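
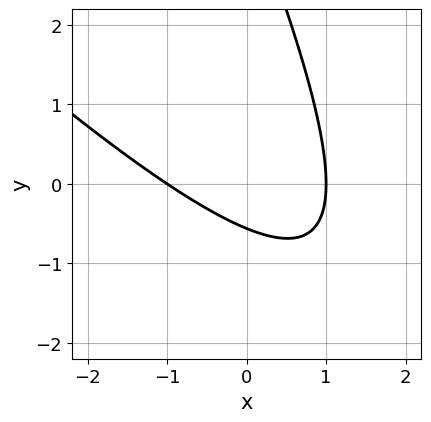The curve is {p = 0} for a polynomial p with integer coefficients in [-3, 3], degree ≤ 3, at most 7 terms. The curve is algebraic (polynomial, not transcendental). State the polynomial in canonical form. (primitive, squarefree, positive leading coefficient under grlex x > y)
1. The degree is 2 — a generic line meets the curve in up to 2 points.
2. Observable constraints: among the integer gridlines, it crosses the x-axis at x ∈ {-1, 1}.
3. Fitting integer coefficients to these (and the overall shape) gives p.

2*x^2 + 3*x*y + y^2 - 3*y - 2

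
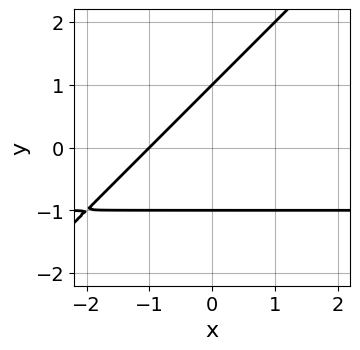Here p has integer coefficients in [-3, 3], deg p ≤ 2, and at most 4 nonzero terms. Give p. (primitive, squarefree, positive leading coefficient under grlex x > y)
x*y - y^2 + x + 1

1. Degree: the shape is more complex than any degree-1 curve, so deg p = 2.
2. From the visible intercepts: it meets the x-axis at x = -1 (among the integer gridlines); among the integer gridlines, it crosses the y-axis at y ∈ {-1, 1}.
3. Putting this together gives p.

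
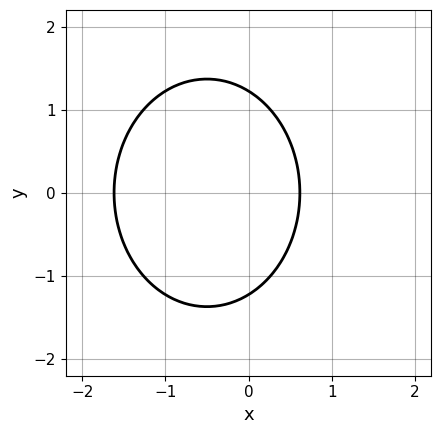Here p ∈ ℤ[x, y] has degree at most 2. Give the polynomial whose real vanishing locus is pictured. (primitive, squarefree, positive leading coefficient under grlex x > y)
3*x^2 + 2*y^2 + 3*x - 3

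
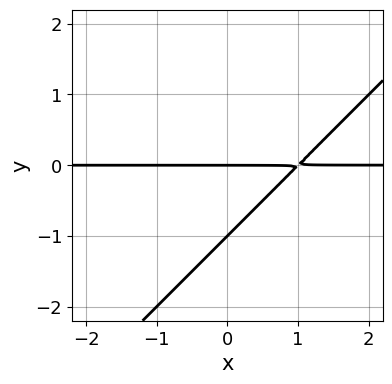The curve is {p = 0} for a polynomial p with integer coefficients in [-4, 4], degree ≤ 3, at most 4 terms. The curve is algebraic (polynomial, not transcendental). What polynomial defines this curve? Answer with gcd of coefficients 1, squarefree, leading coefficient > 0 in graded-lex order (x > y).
(a) Degree: the shape is more complex than any degree-1 curve, so deg p = 2.
(b) Reading off the gridlines: the visible x-axis segment lies entirely on the curve; the y-axis gridline crossings are at y ∈ {-1, 0}.
(c) Putting this together gives p.

x*y - y^2 - y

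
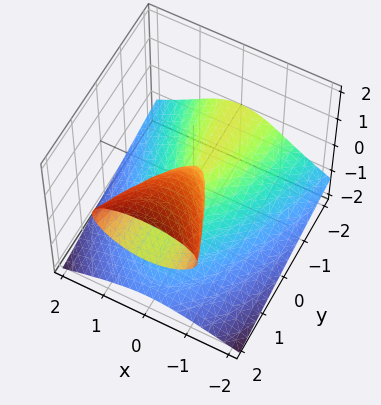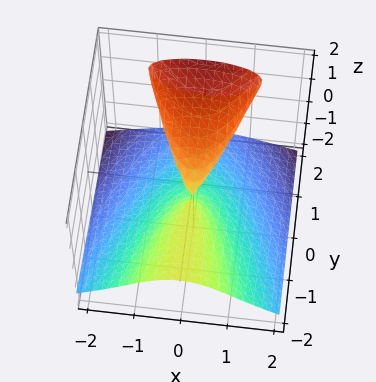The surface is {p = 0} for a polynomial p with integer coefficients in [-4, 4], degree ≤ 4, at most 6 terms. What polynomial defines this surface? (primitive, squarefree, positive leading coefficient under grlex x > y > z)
3*z^3 + 3*x^2 - 3*y*z - z

(a) I count 2 distinct pieces.
(b) Degree: the shape is more complex than any degree-2 surface, so deg p = 3.
(c) Against the integer gridlines: the visible y-axis segment lies entirely on the surface; it crosses the x-axis at the gridline x = 0; it crosses the z-axis at the gridline z = 0.
(d) Fitting integer coefficients to these (and the overall shape) gives p.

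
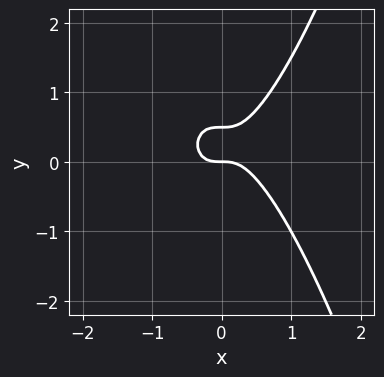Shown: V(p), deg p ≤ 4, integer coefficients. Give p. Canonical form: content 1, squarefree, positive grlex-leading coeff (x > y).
1. deg p = 3. A generic line meets the curve in up to 3 points.
2. Reading off the gridlines: one x-axis crossing is at x = 0; one y-axis crossing is at y = 0.
3. Putting this together gives p.

3*x^3 - 2*y^2 + y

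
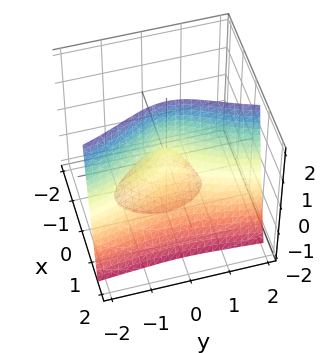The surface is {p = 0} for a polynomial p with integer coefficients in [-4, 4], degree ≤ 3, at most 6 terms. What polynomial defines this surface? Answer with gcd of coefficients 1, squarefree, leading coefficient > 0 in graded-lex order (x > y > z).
First, the picture has 2 separate pieces. They look like related sheets of one shape, so recover p as a whole.
Next, deg p = 3. A generic line meets the surface in up to 3 points.
Then, from the visible intercepts: every point of the z-axis in the box is on the surface; it meets the y-axis at y = 0 (among the integer gridlines); it meets the x-axis at x = 0 (among the integer gridlines).
Finally, these observations pin down the coefficients.

3*x^3 + x*y^2 + 3*x*z - 2*y^2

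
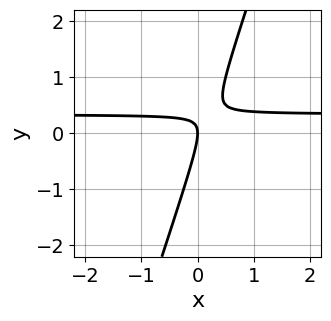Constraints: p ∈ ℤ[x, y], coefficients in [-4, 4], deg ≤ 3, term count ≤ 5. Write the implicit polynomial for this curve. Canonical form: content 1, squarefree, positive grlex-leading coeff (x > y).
The degree is 2 — no degree-1 curve has this shape.
Observable constraints: one x-axis crossing is at x = 0; it crosses the y-axis at the gridline y = 0.
Together with the visible shape, these determine p as stated.

3*x*y - y^2 - x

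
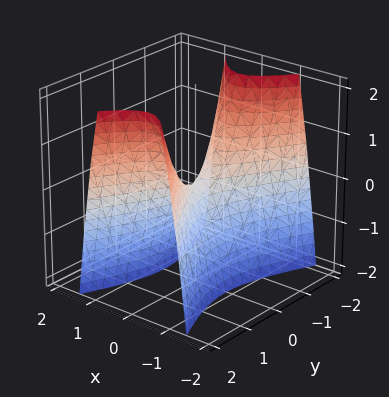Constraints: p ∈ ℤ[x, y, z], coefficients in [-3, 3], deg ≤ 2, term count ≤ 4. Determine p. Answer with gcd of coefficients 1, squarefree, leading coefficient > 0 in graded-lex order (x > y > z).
3*x^2 - y^2 + z

Degree: a saddle surface; a quadric, so deg p = 2.
Symmetries: the y ↦ −y reflection is a symmetry, so y appears only in even powers; mirror symmetry x ↦ −x ⇒ only even powers of x.
From the axis intercepts and sections: one x-axis crossing is at x = 0; one z-axis crossing is at z = 0; it meets the y-axis at y = 0 (among the integer gridlines).
Matching integer coefficients to the picture gives p.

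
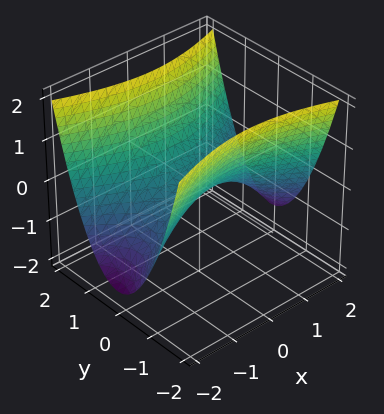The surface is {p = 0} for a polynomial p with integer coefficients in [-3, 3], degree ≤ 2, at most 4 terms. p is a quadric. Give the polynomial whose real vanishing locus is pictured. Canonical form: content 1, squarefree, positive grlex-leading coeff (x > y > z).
x^2 - 3*y^2 + 3*z

(a) deg p = 2. A hyperbolic paraboloid; a quadric.
(b) Symmetries: mirror symmetry x ↦ −x ⇒ only even powers of x; it's symmetric under y → −y, forcing even powers of y.
(c) From the axis intercepts and sections: it crosses the y-axis at the gridline y = 0; it crosses the z-axis at the gridline z = 0.
(d) Together with the visible shape, these determine p as stated.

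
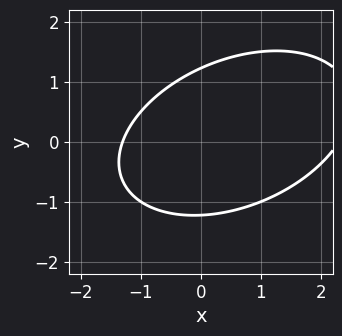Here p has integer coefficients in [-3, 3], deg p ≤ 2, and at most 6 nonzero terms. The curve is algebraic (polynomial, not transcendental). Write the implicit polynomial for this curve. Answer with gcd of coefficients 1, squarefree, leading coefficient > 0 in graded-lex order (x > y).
x^2 - x*y + 2*y^2 - x - 3

deg p = 2. The shape is more complex than any degree-1 curve.
The integer polynomial consistent with all of this is the stated p.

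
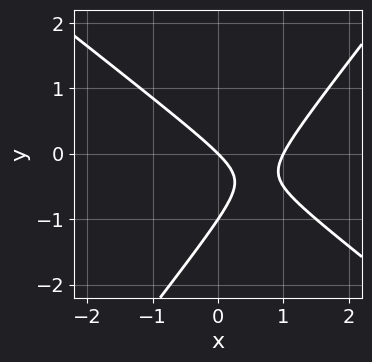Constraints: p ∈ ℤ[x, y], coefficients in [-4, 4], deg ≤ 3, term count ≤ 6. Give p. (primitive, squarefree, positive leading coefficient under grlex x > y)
(a) Degree: no degree-1 curve has this shape, so deg p = 2.
(b) Checking where it meets the axes: the x-axis gridline crossings are at x ∈ {0, 1}; the y-axis gridline crossings are at y ∈ {-1, 0}.
(c) Together with the visible shape, these determine p as stated.

2*x^2 + x*y - 2*y^2 - 2*x - 2*y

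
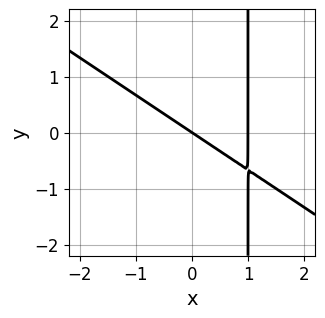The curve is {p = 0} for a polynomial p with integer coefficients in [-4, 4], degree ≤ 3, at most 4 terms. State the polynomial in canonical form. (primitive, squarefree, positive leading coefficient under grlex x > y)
1. Degree: no degree-1 curve has this shape, so deg p = 2.
2. Against the integer gridlines: it crosses the y-axis at the gridline y = 0; among the integer gridlines, it crosses the x-axis at x ∈ {0, 1}.
3. Solving for integer coefficients yields p as stated.

2*x^2 + 3*x*y - 2*x - 3*y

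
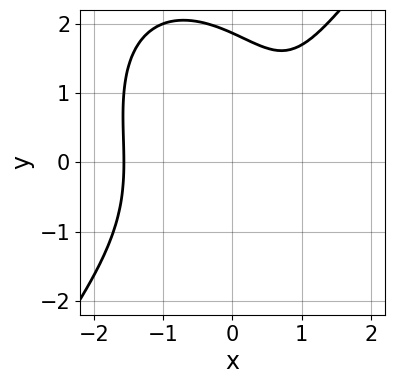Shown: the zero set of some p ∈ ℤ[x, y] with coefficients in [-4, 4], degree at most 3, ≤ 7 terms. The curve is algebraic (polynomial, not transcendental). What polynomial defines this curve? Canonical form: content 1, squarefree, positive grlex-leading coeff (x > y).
First, deg p = 3. No degree-2 curve has this shape.
Finally, matching integer coefficients to the picture gives p.

2*x^3 - y^3 + y^2 - 3*x + 3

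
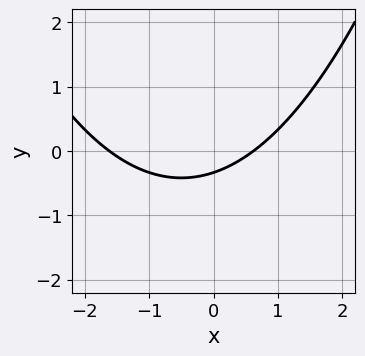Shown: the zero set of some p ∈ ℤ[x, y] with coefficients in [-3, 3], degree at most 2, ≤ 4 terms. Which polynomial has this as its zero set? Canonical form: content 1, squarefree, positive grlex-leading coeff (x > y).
deg p = 2. No degree-1 curve has this shape.
Matching integer coefficients to the picture gives p.

x^2 + x - 3*y - 1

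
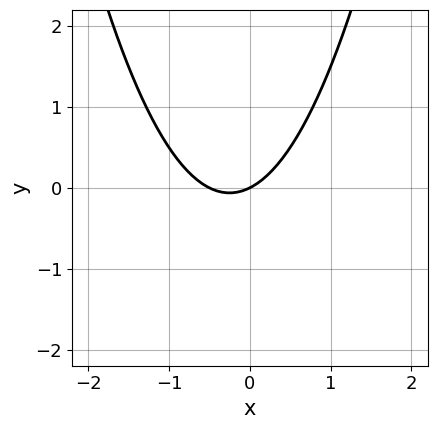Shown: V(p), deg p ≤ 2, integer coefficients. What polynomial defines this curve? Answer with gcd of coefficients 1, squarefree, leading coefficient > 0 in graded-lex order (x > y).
Degree: the shape is more complex than any degree-1 curve, so deg p = 2.
From the axis intercepts and sections: it crosses the y-axis at the gridline y = 0; it meets the x-axis at x = 0 (among the integer gridlines).
Assembling these constraints gives the stated polynomial.

2*x^2 + x - 2*y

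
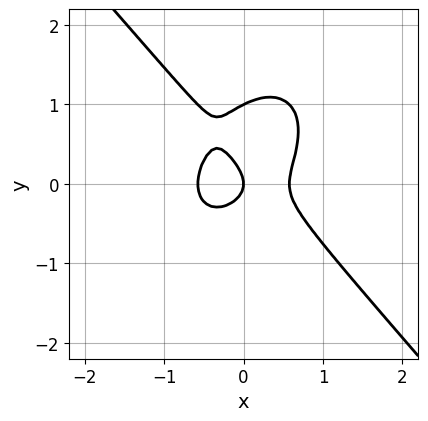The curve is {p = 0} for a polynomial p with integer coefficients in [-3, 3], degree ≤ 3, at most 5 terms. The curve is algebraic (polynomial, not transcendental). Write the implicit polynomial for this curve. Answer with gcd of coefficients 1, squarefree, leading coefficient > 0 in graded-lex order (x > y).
(a) deg p = 3. A generic line meets the curve in up to 3 points.
(b) Reading off the gridlines: it meets the x-axis at x = 0 (among the integer gridlines); among the integer gridlines, it crosses the y-axis at y ∈ {0, 1}.
(c) These observations pin down the coefficients.

3*x^3 + 2*y^3 - 2*y^2 - x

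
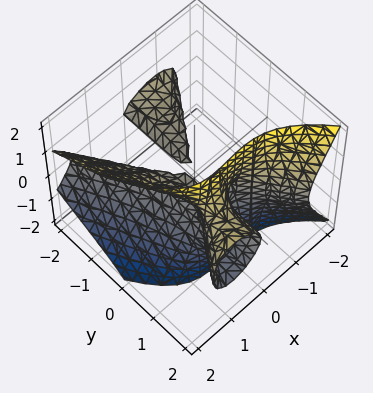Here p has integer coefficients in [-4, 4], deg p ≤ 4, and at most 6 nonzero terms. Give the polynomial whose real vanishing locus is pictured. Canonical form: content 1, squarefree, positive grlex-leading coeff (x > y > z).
2*x^3 - x*y^2 + 3*y*z^2 - 3*z^2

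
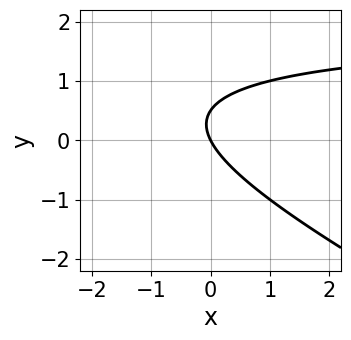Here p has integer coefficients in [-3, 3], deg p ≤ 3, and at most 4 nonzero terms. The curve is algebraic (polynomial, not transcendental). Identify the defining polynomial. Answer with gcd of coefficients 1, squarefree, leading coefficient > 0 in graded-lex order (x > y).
(a) deg p = 2. A generic line meets the curve in up to 2 points.
(b) Against the integer gridlines: it crosses the x-axis at the gridline x = 0; one y-axis crossing is at y = 0.
(c) Together with the visible shape, these determine p as stated.

x*y + 2*y^2 - 2*x - y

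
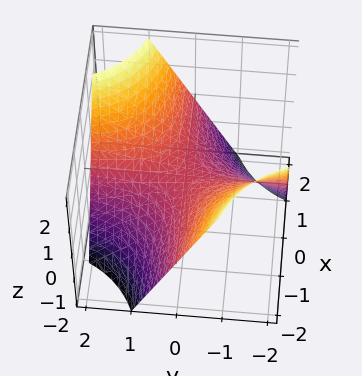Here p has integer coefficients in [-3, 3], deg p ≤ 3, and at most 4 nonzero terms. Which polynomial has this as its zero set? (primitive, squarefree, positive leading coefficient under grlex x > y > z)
x*y - z

1. The degree is 2 — a saddle surface; a quadric.
2. From the visible intercepts: the visible x-axis segment lies entirely on the surface; it meets the z-axis at z = 0 (among the integer gridlines); the visible y-axis segment lies entirely on the surface.
3. Assembling these constraints gives the stated polynomial.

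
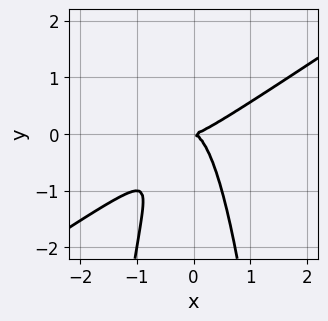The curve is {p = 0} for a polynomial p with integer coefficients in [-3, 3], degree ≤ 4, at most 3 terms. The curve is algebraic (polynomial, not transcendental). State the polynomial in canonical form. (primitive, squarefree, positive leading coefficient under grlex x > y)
2*x^3 - 3*x^2*y - y^2

1. deg p = 3. No degree-2 curve has this shape.
2. Against the integer gridlines: it crosses the y-axis at the gridline y = 0; one x-axis crossing is at x = 0.
3. Assembling these constraints gives the stated polynomial.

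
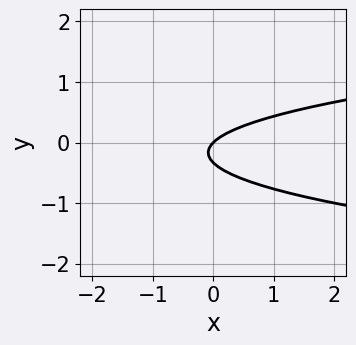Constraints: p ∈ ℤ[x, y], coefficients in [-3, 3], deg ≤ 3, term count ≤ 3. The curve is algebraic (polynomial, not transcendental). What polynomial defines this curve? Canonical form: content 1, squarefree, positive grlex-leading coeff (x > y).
deg p = 2. The shape is more complex than any degree-1 curve.
From the visible intercepts: it crosses the y-axis at the gridline y = 0; one x-axis crossing is at x = 0.
These observations pin down the coefficients.

3*y^2 - x + y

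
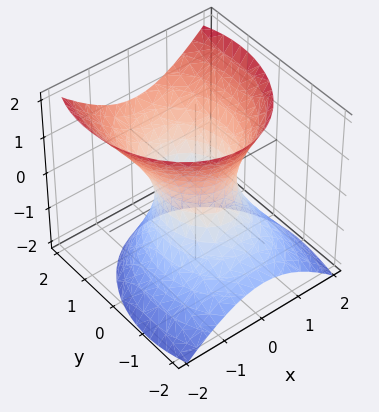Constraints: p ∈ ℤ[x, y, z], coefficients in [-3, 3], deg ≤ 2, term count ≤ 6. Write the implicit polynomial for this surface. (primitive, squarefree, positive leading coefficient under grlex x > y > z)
3*x^2 + 2*y^2 - 2*y*z - 2*z^2 - 2

First, the degree is 2 — no degree-1 surface has this shape.
Next, observable constraints: it misses every integer gridline on the z-axis; among the integer gridlines, it crosses the y-axis at y ∈ {-1, 1}.
Finally, assembling these constraints gives the stated polynomial.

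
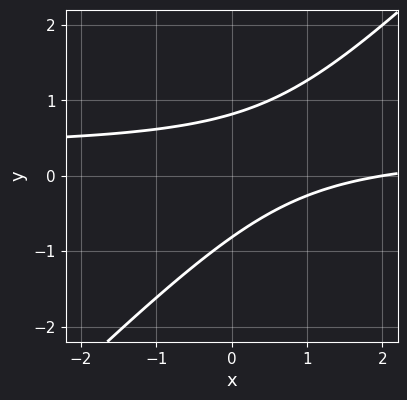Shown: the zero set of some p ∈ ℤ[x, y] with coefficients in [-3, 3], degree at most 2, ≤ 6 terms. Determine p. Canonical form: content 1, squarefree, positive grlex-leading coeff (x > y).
3*x*y - 3*y^2 - x + 2

First, deg p = 2. The shape is more complex than any degree-1 curve.
Then, reading off the gridlines: it meets the x-axis at x = 2 (among the integer gridlines).
Finally, putting this together gives p.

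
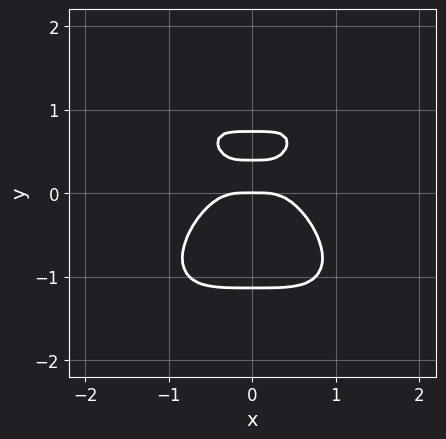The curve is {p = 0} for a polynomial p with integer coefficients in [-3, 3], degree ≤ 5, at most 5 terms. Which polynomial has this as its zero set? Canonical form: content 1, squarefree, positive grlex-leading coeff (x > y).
3*x^4 + 3*y^4 - 3*y^2 + y

deg p = 4. A generic line meets the curve in up to 4 points.
Symmetries: it's symmetric under x → −x, forcing even powers of x.
Checking where it meets the axes: it meets the y-axis at y = 0 (among the integer gridlines); one x-axis crossing is at x = 0.
The integer polynomial consistent with all of this is the stated p.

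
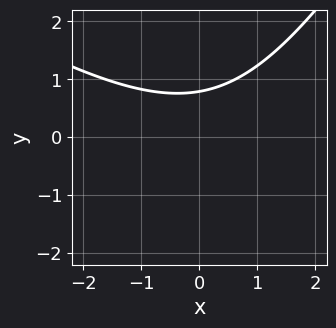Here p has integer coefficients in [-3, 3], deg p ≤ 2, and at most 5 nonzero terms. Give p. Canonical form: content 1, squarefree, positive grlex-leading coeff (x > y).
First, the degree is 2 — a generic line meets the curve in up to 2 points.
Then, reading off the gridlines: no x-intercept at any integer in the box.
Finally, the integer polynomial consistent with all of this is the stated p.

x^2 + x*y - y^2 - 3*y + 3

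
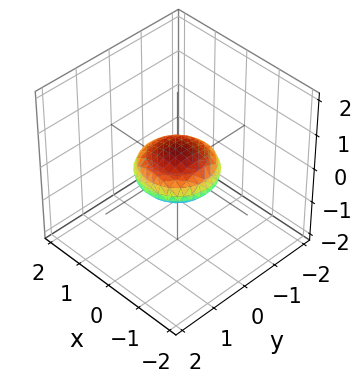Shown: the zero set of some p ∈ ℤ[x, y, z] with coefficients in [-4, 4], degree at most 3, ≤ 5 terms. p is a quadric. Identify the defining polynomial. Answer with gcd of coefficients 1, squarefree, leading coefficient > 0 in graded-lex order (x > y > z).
x^2 + y^2 + 3*z^2 - 1

(a) The degree is 2 — a closed, bounded, convex surface; a quadric.
(b) Symmetries: it's symmetric under z → −z, forcing even powers of z; the z-axis is an axis of rotation, so x and y enter only as x² + y².
(c) From the visible intercepts: the x-axis gridline crossings are at x ∈ {-1, 1}; a circular section at z = 0 has radius exactly 1.
(d) Together with the visible shape, these determine p as stated. Check: (0, 1, 0) on the y-axis lies on the surface, and p(0, 1, 0) = 0. ✓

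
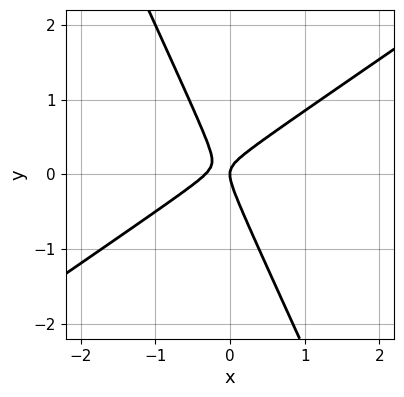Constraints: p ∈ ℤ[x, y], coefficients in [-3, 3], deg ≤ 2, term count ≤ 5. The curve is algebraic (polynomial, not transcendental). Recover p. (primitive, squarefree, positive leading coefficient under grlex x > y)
3*x^2 - 3*x*y - 2*y^2 + x

1. Degree: the shape is more complex than any degree-1 curve, so deg p = 2.
2. Observable constraints: it meets the y-axis at y = 0 (among the integer gridlines); it crosses the x-axis at the gridline x = 0.
3. Putting this together gives p.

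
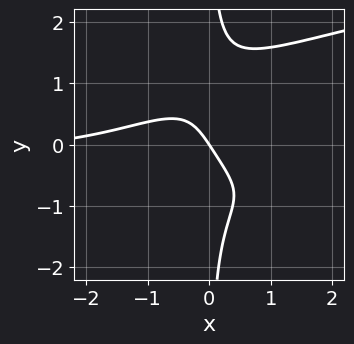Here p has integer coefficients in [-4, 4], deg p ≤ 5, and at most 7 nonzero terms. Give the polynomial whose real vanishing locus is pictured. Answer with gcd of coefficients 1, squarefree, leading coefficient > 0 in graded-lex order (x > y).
3*x*y^3 - 3*x^2*y - x^2 - 3*x - 2*y

(a) The degree is 4 — no degree-3 curve has this shape.
(b) Against the integer gridlines: it crosses the x-axis at the gridline x = 0; it crosses the y-axis at the gridline y = 0.
(c) Putting this together gives p.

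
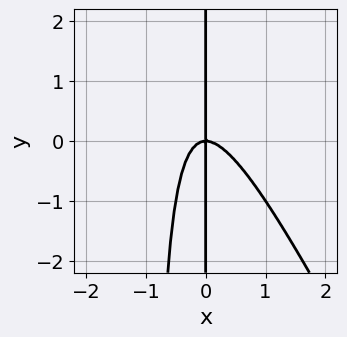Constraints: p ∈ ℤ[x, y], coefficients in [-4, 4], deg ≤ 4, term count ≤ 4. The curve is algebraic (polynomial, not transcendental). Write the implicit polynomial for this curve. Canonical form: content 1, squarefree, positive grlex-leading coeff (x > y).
2*x^3 + x^2*y + x*y

(a) The degree is 3 — the shape is more complex than any degree-2 curve.
(b) Checking where it meets the axes: it meets the x-axis at x = 0 (among the integer gridlines); the visible y-axis segment lies entirely on the curve.
(c) Together with the visible shape, these determine p as stated.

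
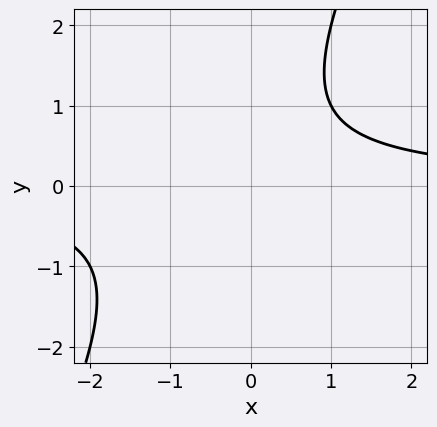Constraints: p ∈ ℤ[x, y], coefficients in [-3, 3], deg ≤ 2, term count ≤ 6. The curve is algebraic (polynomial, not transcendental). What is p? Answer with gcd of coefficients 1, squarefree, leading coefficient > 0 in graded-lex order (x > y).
deg p = 2. The shape is more complex than any degree-1 curve.
From the axis intercepts and sections: no y-intercept at any integer in the box; the curve avoids every integer x-axis point in the box.
Matching integer coefficients to the picture gives p.

2*x*y - y^2 + y - 2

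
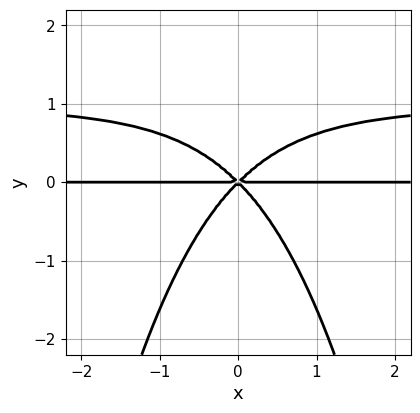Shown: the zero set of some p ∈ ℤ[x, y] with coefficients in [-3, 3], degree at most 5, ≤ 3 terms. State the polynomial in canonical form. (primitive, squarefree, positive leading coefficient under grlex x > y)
x^2*y^2 - x^2*y + y^3

deg p = 4. The shape is more complex than any degree-3 curve.
Symmetries: mirror symmetry x ↦ −x ⇒ only even powers of x.
Against the integer gridlines: every point of the x-axis in the box is on the curve; it meets the y-axis at y = 0 (among the integer gridlines).
The integer polynomial consistent with all of this is the stated p.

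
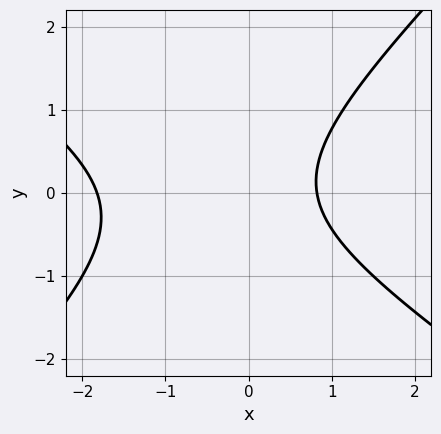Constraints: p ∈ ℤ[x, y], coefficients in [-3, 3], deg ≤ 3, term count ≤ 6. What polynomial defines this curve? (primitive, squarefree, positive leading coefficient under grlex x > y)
2*x^2 + x*y - 3*y^2 + 2*x - 3

Degree: a generic line meets the curve in up to 2 points, so deg p = 2.
From the visible intercepts: the curve avoids every integer y-axis point in the box.
Assembling these constraints gives the stated polynomial.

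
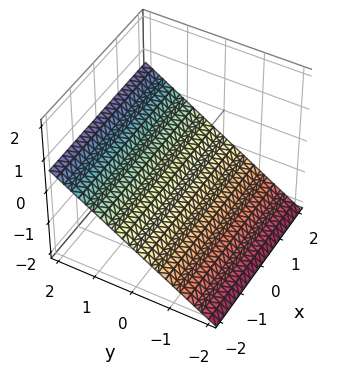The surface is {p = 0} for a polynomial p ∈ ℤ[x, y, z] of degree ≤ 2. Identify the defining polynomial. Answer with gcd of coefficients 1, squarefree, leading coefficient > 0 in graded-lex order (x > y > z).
2*y - 3*z - 2

(a) Degree: the surface is flat (a plane), so deg p = 1.
(b) From the visible intercepts: it misses every integer gridline on the x-axis; it meets the y-axis at y = 1 (among the integer gridlines).
(c) Putting this together gives p.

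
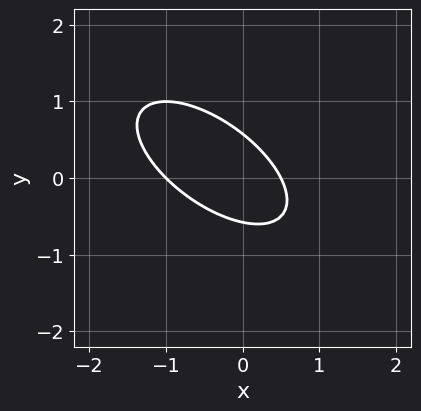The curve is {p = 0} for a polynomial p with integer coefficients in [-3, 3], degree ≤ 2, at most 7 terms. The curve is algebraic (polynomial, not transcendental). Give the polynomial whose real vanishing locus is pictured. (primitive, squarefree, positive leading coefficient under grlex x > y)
2*x^2 + 3*x*y + 3*y^2 + x - 1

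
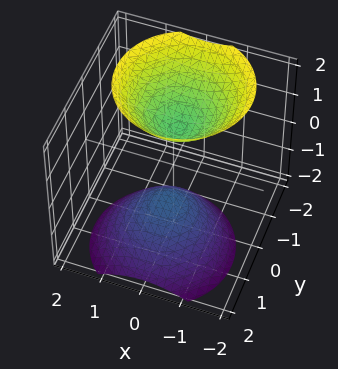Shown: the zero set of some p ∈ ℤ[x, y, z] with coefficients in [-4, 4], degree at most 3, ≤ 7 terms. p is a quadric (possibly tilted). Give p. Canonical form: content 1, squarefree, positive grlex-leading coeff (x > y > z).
3*x^2 + 3*y^2 + 2*y*z - 2*z^2 + 2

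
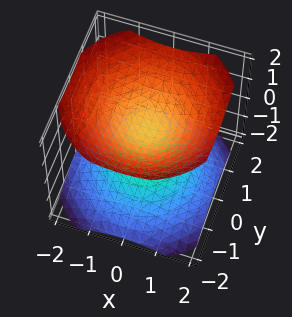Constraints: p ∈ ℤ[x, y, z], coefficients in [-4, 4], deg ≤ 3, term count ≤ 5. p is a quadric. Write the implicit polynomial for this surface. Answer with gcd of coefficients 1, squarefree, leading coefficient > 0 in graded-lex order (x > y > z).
2*x^2 + 2*y^2 - 3*z^2 + 1

1. I count 2 distinct pieces. They look like related sheets of one shape, so recover p as a whole.
2. The degree is 2 — two sheets facing apart; a quadric.
3. By symmetry, the z-axis is an axis of rotation, so x and y enter only as x² + y²; it's symmetric under z → −z, forcing even powers of z.
4. From the visible intercepts: a circular section at z = 1 has radius exactly 1; the surface avoids every integer x-axis point in the box.
5. Matching integer coefficients to the picture gives p.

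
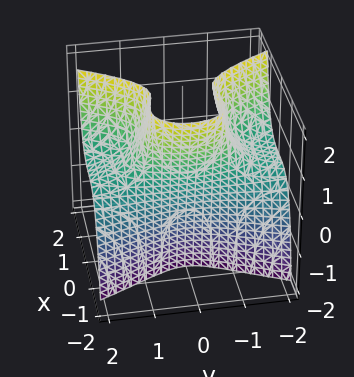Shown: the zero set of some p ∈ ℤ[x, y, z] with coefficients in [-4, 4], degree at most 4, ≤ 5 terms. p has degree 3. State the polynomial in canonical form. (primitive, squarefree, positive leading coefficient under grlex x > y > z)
2*x^3 + x^2*z - y^2*z + 1

(a) Degree: the shape is more complex than any degree-2 surface, so deg p = 3.
(b) Checking where it meets the axes: no z-intercept at any integer in the box; the surface avoids every integer y-axis point in the box.
(c) These observations pin down the coefficients.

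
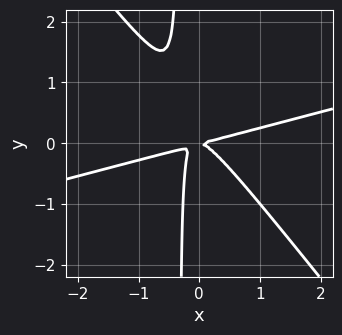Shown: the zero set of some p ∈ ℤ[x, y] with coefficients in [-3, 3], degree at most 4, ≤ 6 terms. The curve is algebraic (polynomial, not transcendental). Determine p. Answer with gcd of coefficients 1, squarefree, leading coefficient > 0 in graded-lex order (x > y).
x^3 - 3*x^2*y - 3*x*y^2 - y^2

First, the degree is 3 — no degree-2 curve has this shape.
Then, reading off the gridlines: one x-axis crossing is at x = 0; one y-axis crossing is at y = 0.
Finally, together with the visible shape, these determine p as stated.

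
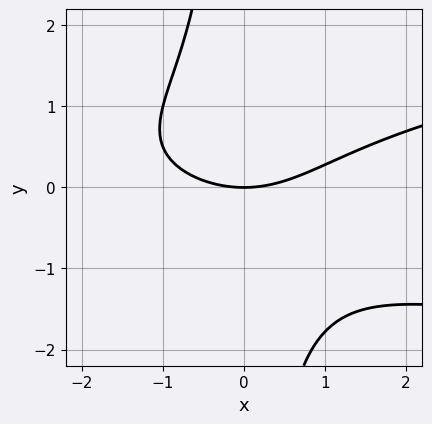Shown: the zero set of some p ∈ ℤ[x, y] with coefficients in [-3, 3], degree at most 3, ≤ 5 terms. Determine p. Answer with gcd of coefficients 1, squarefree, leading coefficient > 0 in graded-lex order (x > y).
2*x*y^2 - x^2 + 3*y

1. The degree is 3 — a generic line meets the curve in up to 3 points.
2. From the visible intercepts: one y-axis crossing is at y = 0; it meets the x-axis at x = 0 (among the integer gridlines).
3. Matching integer coefficients to the picture gives p.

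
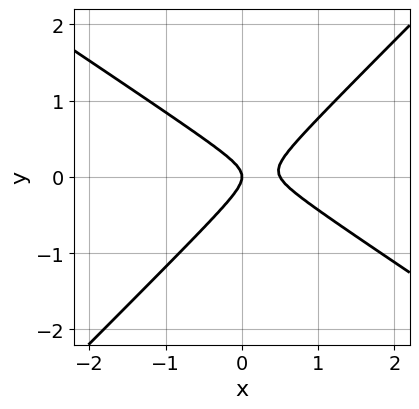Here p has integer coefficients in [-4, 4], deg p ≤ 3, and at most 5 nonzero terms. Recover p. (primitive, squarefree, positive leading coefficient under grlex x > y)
First, deg p = 2. No degree-1 curve has this shape.
Then, against the integer gridlines: one x-axis crossing is at x = 0; one y-axis crossing is at y = 0.
Finally, putting this together gives p.

2*x^2 + x*y - 3*y^2 - x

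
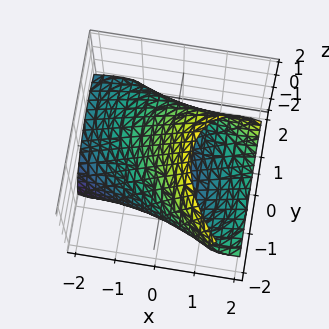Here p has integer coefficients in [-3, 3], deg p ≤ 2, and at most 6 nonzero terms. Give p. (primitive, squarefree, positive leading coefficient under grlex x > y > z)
1. Degree: a generic line meets the surface in up to 2 points, so deg p = 2.
2. Putting this together gives p.

x^2 + x*y - 2*x*z + y^2 + z^2 - 2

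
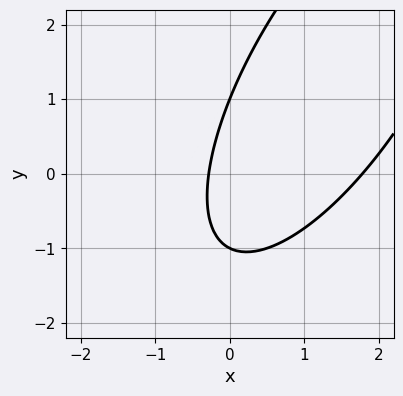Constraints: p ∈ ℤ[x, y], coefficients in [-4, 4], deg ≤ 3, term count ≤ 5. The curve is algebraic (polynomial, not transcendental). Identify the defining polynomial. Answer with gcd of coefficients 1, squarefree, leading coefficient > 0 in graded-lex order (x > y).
Degree: no degree-1 curve has this shape, so deg p = 2.
From the visible intercepts: among the integer gridlines, it crosses the y-axis at y ∈ {-1, 1}.
Solving for integer coefficients yields p as stated.

2*x^2 - 2*x*y + y^2 - 3*x - 1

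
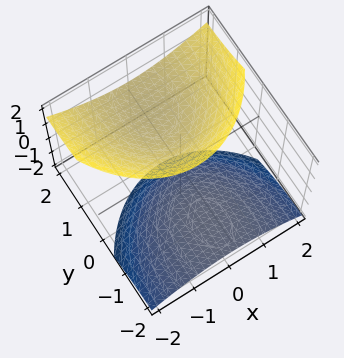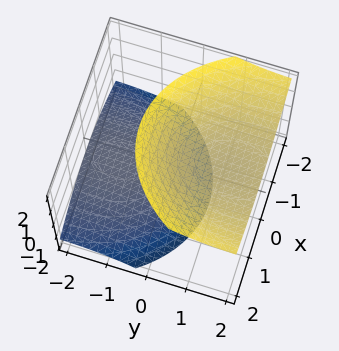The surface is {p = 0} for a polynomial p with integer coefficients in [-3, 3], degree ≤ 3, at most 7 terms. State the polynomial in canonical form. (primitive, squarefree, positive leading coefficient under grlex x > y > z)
(a) The picture has 2 separate pieces. Treating them together as one polynomial.
(b) deg p = 2. No degree-1 surface has this shape.
(c) From the axis intercepts and sections: the surface avoids every integer y-axis point in the box; the surface avoids every integer x-axis point in the box.
(d) Assembling these constraints gives the stated polynomial.

2*x^2 + y^2 - 3*y*z - 2*z^2 + 3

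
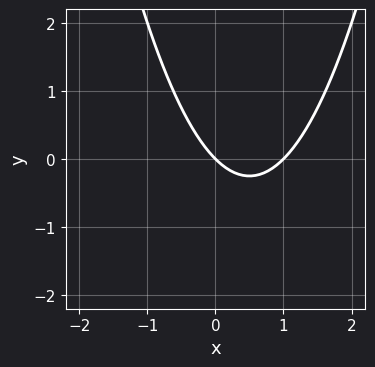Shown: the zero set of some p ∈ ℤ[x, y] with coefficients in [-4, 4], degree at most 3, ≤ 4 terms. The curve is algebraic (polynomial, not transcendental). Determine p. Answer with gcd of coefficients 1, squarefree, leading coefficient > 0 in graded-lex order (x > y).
1. The degree is 2 — a generic line meets the curve in up to 2 points.
2. Checking where it meets the axes: it crosses the y-axis at the gridline y = 0; the x-axis gridline crossings are at x ∈ {0, 1}.
3. Fitting integer coefficients to these (and the overall shape) gives p.

x^2 - x - y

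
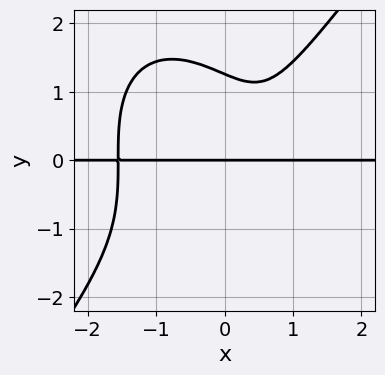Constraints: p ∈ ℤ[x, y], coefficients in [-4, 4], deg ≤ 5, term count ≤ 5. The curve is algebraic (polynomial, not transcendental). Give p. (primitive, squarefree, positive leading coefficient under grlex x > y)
2*x^3*y - y^4 + x^2*y - 2*x*y + 2*y

1. deg p = 4. The shape is more complex than any degree-3 curve.
2. Against the integer gridlines: it crosses the y-axis at the gridline y = 0; the visible x-axis segment lies entirely on the curve.
3. Putting this together gives p.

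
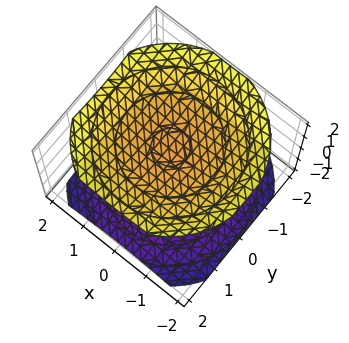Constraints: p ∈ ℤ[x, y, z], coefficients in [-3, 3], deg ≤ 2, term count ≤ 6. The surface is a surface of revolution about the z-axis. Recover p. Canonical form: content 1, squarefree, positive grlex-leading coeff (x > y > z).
(a) The picture has 2 separate pieces. Treating them together as one polynomial.
(b) Degree: no degree-1 surface has this shape, so deg p = 2.
(c) Symmetries: the surface is invariant under rotation about z: p = q(x² + y², z).
(d) Against the integer gridlines: no y-intercept at any integer in the box; no x-intercept at any integer in the box.
(e) These observations pin down the coefficients.

x^2 + y^2 - 2*z^2 + 3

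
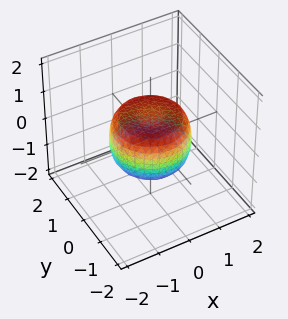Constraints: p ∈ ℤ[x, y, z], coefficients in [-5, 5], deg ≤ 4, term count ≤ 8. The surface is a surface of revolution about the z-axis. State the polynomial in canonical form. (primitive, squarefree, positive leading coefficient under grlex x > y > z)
2*x^4 + 4*x^2*y^2 + 2*y^4 - 2*x^2 - 2*y^2 + 2*z^2 - 1

First, degree: no degree-3 surface has this shape, so deg p = 4.
Next, symmetries: the surface is invariant under rotation about z: p = q(x² + y², z).
Then, from the visible intercepts: a circular section at z = 0 has radius between 1 and 2.
Finally, fitting integer coefficients to these (and the overall shape) gives p.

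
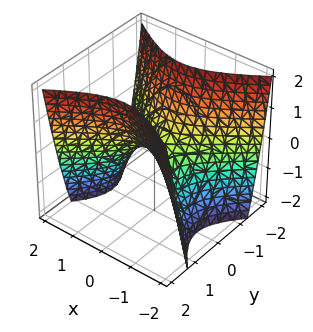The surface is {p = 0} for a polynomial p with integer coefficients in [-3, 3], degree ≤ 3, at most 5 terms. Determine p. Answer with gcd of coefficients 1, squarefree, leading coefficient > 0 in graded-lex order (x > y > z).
2*x^2 - 3*y^2 + 2*z

(a) Degree: a hyperbolic paraboloid; a quadric, so deg p = 2.
(b) Symmetries: mirror symmetry y ↦ −y ⇒ only even powers of y; the x ↦ −x reflection is a symmetry, so x appears only in even powers.
(c) Reading off the gridlines: it crosses the z-axis at the gridline z = 0; it meets the x-axis at x = 0 (among the integer gridlines); one y-axis crossing is at y = 0.
(d) Together with the visible shape, these determine p as stated.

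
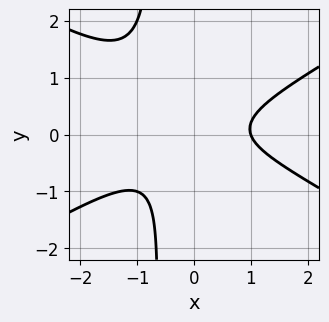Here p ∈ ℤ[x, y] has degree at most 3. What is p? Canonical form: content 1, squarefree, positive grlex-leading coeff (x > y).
(a) deg p = 3. A generic line meets the curve in up to 3 points.
(b) Checking where it meets the axes: one x-axis crossing is at x = 1; no y-intercept at any integer in the box.
(c) Fitting integer coefficients to these (and the overall shape) gives p.

x^3 - 3*x*y^2 + x*y - 2*y^2 - 1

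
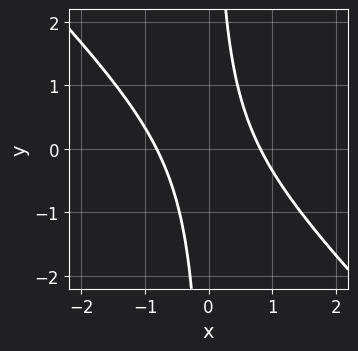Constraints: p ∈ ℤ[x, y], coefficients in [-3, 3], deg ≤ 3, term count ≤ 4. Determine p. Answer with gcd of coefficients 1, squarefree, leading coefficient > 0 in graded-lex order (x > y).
3*x^2 + 3*x*y - 2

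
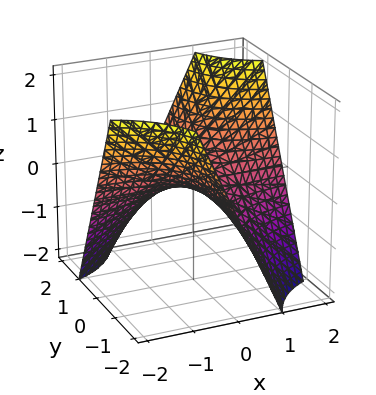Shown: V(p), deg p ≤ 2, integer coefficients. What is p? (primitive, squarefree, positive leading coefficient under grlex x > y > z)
(a) The degree is 2 — a hyperbolic paraboloid; a quadric.
(b) From the axis intercepts and sections: it crosses the z-axis at the gridline z = 0; the visible y-axis segment lies entirely on the surface; every point of the x-axis in the box is on the surface.
(c) Fitting integer coefficients to these (and the overall shape) gives p.

x*y - z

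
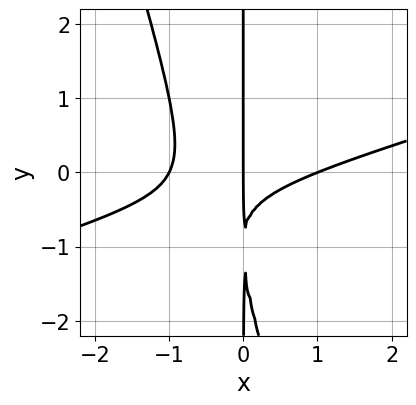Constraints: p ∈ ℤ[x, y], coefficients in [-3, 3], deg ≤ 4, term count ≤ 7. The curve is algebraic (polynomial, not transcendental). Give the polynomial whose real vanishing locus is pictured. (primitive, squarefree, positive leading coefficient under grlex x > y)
(a) Degree: no degree-2 curve has this shape, so deg p = 3.
(b) From the visible intercepts: every point of the y-axis in the box is on the curve; the x-axis gridline crossings are at x ∈ {-1, 0, 1}.
(c) Solving for integer coefficients yields p as stated.

x^3 - 3*x^2*y - x*y^2 - 2*x*y - x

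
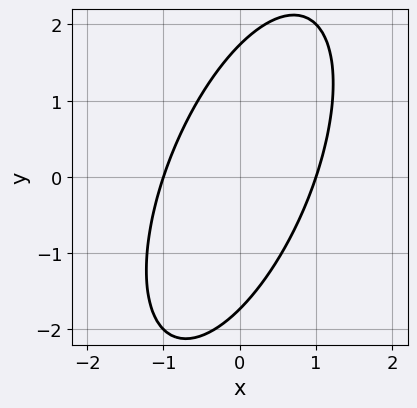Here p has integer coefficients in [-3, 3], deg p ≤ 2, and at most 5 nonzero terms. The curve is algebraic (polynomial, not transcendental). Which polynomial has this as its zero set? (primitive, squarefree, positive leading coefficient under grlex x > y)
3*x^2 - 2*x*y + y^2 - 3

1. The degree is 2 — a generic line meets the curve in up to 2 points.
2. Reading off the gridlines: the x-axis gridline crossings are at x ∈ {-1, 1}.
3. Matching integer coefficients to the picture gives p.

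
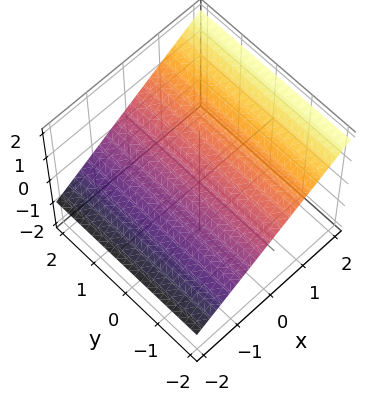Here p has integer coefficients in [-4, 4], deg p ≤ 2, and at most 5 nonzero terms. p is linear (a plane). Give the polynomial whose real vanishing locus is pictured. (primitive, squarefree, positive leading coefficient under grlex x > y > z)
deg p = 1. Every cross-section is a straight line — this is a plane.
From the axis intercepts and sections: it meets the x-axis at x = -1 (among the integer gridlines); the surface avoids every integer y-axis point in the box.
Fitting integer coefficients to these (and the overall shape) gives p.

2*x - 3*z + 2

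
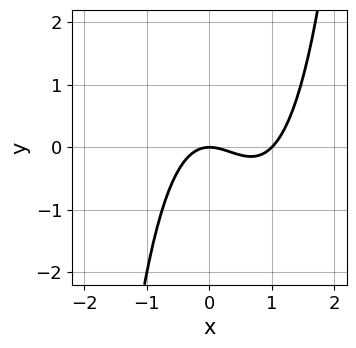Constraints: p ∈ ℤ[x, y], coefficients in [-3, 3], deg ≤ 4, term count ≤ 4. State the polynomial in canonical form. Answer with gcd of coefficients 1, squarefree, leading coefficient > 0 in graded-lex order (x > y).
x^3 - x^2 - y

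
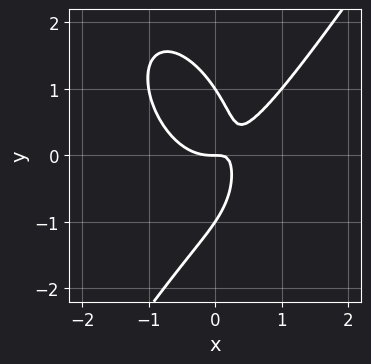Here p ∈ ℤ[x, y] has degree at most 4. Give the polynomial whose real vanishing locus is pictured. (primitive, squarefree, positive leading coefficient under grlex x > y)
3*x^3 - y^3 - 3*x*y + y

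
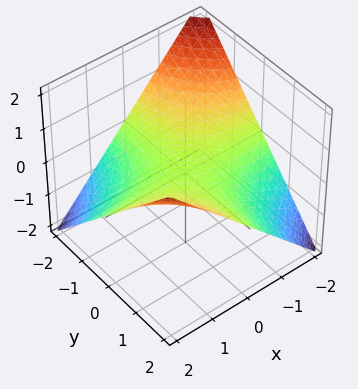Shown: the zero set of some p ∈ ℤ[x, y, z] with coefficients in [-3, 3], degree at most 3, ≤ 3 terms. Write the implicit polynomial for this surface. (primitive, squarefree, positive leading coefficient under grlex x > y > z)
x*y - 2*z

deg p = 2. A saddle surface; a quadric.
Checking where it meets the axes: it meets the z-axis at z = 0 (among the integer gridlines); the visible x-axis segment lies entirely on the surface; the visible y-axis segment lies entirely on the surface.
Matching integer coefficients to the picture gives p.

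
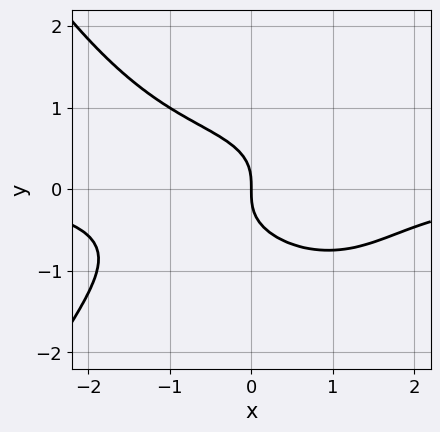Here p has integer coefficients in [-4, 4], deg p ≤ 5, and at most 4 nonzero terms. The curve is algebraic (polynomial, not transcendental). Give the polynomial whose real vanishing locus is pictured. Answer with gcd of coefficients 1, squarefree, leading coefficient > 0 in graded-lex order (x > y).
First, the degree is 4 — a generic line meets the curve in up to 4 points.
Then, reading off the gridlines: it crosses the x-axis at the gridline x = 0; one y-axis crossing is at y = 0.
Finally, solving for integer coefficients yields p as stated.

x^3*y + 3*y^3 + 2*x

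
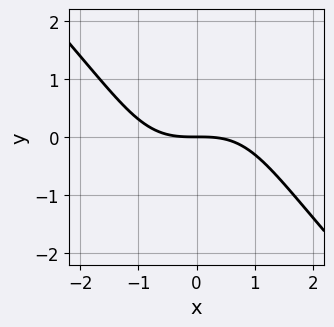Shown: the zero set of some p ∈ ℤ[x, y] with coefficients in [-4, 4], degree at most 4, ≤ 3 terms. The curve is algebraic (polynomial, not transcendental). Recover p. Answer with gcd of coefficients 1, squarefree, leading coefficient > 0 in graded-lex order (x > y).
x^3 - x*y^2 + 3*y

deg p = 3.
From the visible intercepts: one y-axis crossing is at y = 0; it crosses the x-axis at the gridline x = 0.
Putting this together gives p.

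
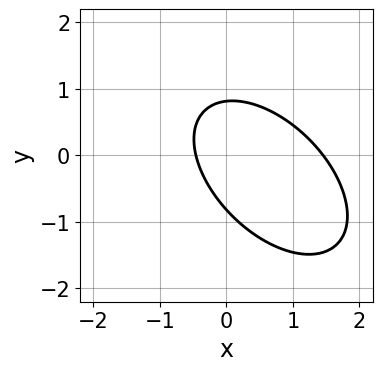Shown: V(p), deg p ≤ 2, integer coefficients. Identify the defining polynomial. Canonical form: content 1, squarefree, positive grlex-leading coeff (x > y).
First, degree: no degree-1 curve has this shape, so deg p = 2.
Finally, solving for integer coefficients yields p as stated.

3*x^2 + 3*x*y + 3*y^2 - 3*x - 2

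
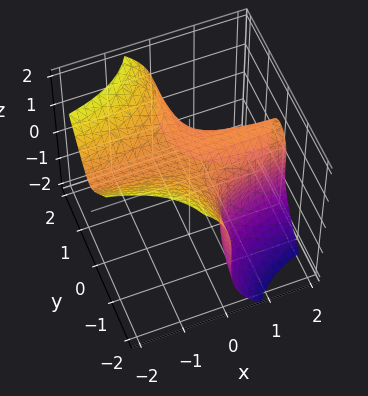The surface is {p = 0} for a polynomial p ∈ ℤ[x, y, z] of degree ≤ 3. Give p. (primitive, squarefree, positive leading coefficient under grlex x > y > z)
The degree is 3 — no degree-2 surface has this shape.
From the axis intercepts and sections: no x-intercept at any integer in the box; one z-axis crossing is at z = 1; no y-intercept at any integer in the box.
Putting this together gives p.

3*x*y^2 + z^3 - 1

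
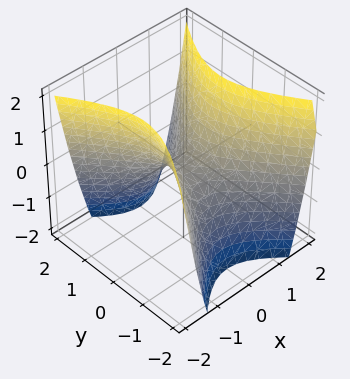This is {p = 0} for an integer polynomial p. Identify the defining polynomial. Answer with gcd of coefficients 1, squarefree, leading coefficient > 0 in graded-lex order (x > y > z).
deg p = 2. A hyperbolic paraboloid; a quadric.
Symmetries: the y ↦ −y reflection is a symmetry, so y appears only in even powers; mirror symmetry x ↦ −x ⇒ only even powers of x.
Observable constraints: one y-axis crossing is at y = 0; one z-axis crossing is at z = 0; it crosses the x-axis at the gridline x = 0.
Matching integer coefficients to the picture gives p.

3*x^2 - 2*y^2 - 2*z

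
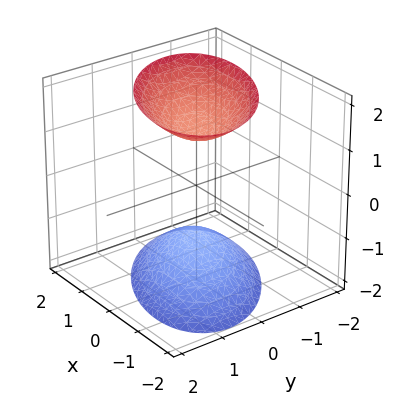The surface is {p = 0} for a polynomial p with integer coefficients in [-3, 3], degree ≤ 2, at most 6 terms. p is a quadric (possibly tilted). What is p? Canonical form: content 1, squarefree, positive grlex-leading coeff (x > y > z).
(a) I count 2 distinct pieces. Treating them together as one polynomial.
(b) Degree: a generic line meets the surface in up to 2 points, so deg p = 2.
(c) Checking where it meets the axes: it misses every integer gridline on the y-axis; no x-intercept at any integer in the box.
(d) Solving for integer coefficients yields p as stated.

2*x^2 + 2*x*y + 3*y^2 - 2*z^2 + 3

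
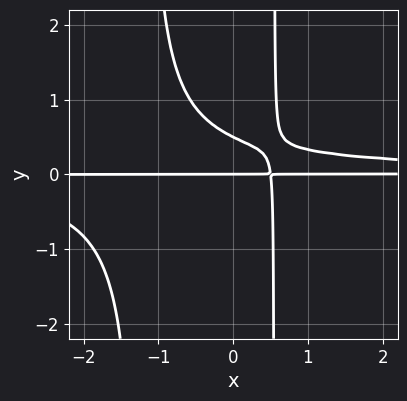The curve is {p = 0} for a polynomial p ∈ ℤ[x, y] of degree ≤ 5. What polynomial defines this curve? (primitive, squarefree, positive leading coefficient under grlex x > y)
The degree is 4 — a generic line meets the curve in up to 4 points.
Reading off the gridlines: one y-axis crossing is at y = 0; the visible x-axis segment lies entirely on the curve.
Fitting integer coefficients to these (and the overall shape) gives p.

3*x^2*y^2 + 2*x*y^2 - 2*x*y - 2*y^2 + y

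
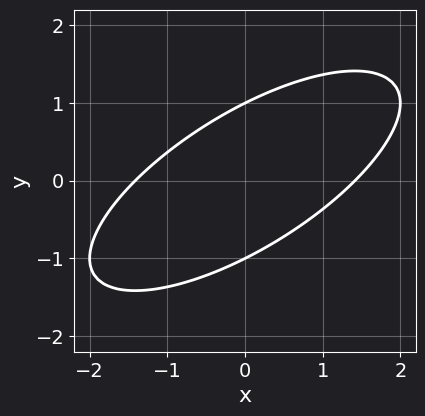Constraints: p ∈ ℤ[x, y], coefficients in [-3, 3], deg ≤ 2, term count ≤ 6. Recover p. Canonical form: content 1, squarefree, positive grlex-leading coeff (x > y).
First, the degree is 2 — the shape is more complex than any degree-1 curve.
Next, from the visible intercepts: among the integer gridlines, it crosses the y-axis at y ∈ {-1, 1}.
Finally, these observations pin down the coefficients.

x^2 - 2*x*y + 2*y^2 - 2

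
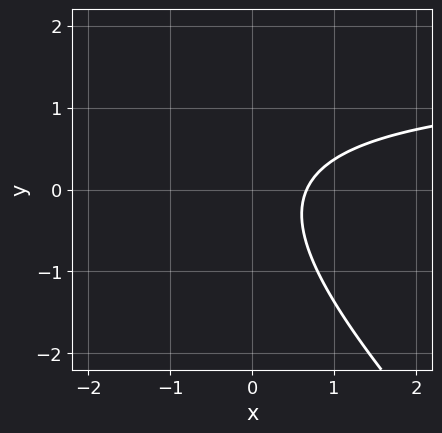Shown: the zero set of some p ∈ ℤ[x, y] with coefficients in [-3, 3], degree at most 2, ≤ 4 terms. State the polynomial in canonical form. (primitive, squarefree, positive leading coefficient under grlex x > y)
2*x*y + 2*y^2 - 3*x + 2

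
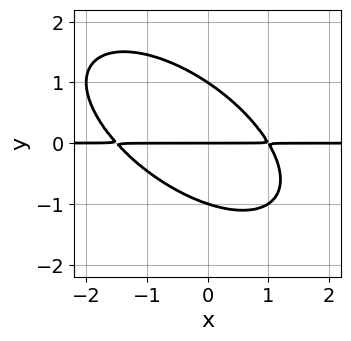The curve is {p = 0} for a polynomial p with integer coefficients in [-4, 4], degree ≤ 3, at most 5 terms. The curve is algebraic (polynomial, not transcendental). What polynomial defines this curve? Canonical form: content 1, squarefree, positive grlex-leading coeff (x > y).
(a) The degree is 3 — a generic line meets the curve in up to 3 points.
(b) From the axis intercepts and sections: every point of the x-axis in the box is on the curve; among the integer gridlines, it crosses the y-axis at y ∈ {-1, 0, 1}.
(c) The integer polynomial consistent with all of this is the stated p.

2*x^2*y + 3*x*y^2 + 3*y^3 + x*y - 3*y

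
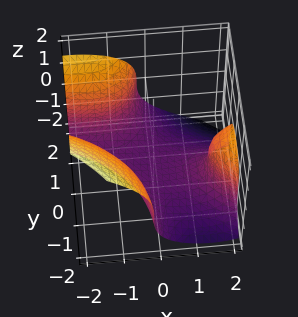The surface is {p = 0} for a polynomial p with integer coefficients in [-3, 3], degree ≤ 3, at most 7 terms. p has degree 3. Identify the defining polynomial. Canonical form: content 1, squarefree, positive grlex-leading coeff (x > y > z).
2*x^2*y + 3*x*y^2 + 3*z^3 - x^2 + 3

1. Degree: the shape is more complex than any degree-2 surface, so deg p = 3.
2. Against the integer gridlines: one z-axis crossing is at z = -1; it misses every integer gridline on the y-axis.
3. Fitting integer coefficients to these (and the overall shape) gives p.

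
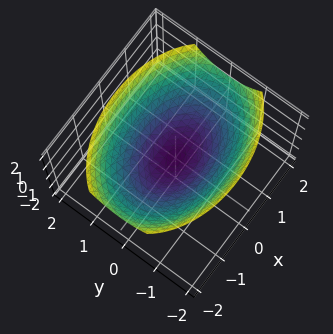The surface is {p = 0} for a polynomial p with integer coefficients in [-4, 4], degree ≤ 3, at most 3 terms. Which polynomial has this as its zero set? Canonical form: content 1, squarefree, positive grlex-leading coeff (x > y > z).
First, deg p = 2.
Next, symmetries: it's symmetric under x → −x, forcing even powers of x; mirror symmetry y ↦ −y ⇒ only even powers of y.
Then, reading off the gridlines: it meets the x-axis at x = 0 (among the integer gridlines); one z-axis crossing is at z = 0; it meets the y-axis at y = 0 (among the integer gridlines).
Finally, together with the visible shape, these determine p as stated.

x^2 + 2*y^2 - 3*z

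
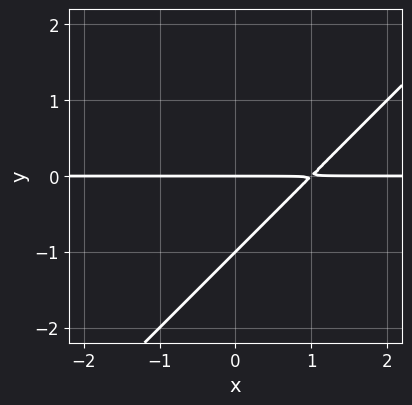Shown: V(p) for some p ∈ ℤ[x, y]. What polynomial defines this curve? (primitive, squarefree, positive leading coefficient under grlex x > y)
x*y - y^2 - y

(a) The degree is 2 — the shape is more complex than any degree-1 curve.
(b) Observable constraints: among the integer gridlines, it crosses the y-axis at y ∈ {-1, 0}; every point of the x-axis in the box is on the curve.
(c) These observations pin down the coefficients.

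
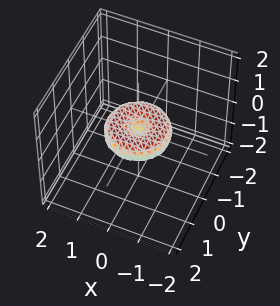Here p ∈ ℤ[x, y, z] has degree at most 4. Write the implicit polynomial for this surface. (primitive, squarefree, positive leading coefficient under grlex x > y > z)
x^4 + 2*x^2*y^2 + y^4 - x^2 - y^2 + 2*z^2

First, the degree is 4 — no degree-3 surface has this shape.
Next, symmetries: rotational symmetry about the z-axis ⇒ p depends on x, y only through x² + y².
Then, checking where it meets the axes: a circular section at z = 0 has radius exactly 1; the y-axis gridline crossings are at y ∈ {-1, 0, 1}; one z-axis crossing is at z = 0; the x-axis gridline crossings are at x ∈ {-1, 0, 1}.
Finally, assembling these constraints gives the stated polynomial.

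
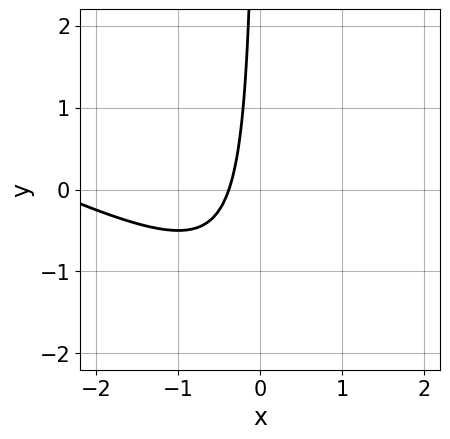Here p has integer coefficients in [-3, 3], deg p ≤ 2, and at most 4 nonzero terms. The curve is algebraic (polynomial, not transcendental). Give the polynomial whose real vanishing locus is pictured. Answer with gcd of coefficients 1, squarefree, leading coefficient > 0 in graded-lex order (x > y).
x^2 + 2*x*y + 3*x + 1

(a) deg p = 2.
(b) From the axis intercepts and sections: no y-intercept at any integer in the box.
(c) Together with the visible shape, these determine p as stated.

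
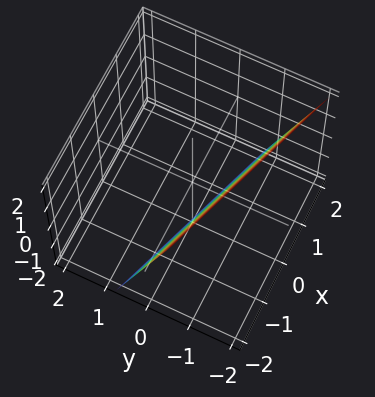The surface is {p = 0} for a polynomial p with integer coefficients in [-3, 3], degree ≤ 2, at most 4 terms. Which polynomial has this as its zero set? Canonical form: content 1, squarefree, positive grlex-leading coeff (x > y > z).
x + 3*y + z + 2

The degree is 1 — the surface is flat (a plane).
Observable constraints: it crosses the x-axis at the gridline x = -2; one z-axis crossing is at z = -2.
Fitting integer coefficients to these (and the overall shape) gives p.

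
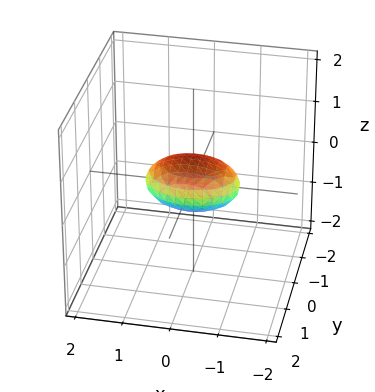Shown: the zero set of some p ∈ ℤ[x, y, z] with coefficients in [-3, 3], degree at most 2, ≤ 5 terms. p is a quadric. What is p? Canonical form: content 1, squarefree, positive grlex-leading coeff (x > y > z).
x^2 + 2*y^2 + 3*z^2 - 1

First, degree: bounded and convex; a quadric, so deg p = 2.
Next, symmetries: it's symmetric under z → −z, forcing even powers of z; mirror symmetry y ↦ −y ⇒ only even powers of y; mirror symmetry x ↦ −x ⇒ only even powers of x.
Next, reading off the gridlines: the x-axis gridline crossings are at x ∈ {-1, 1}.
Finally, fitting integer coefficients to these (and the overall shape) gives p.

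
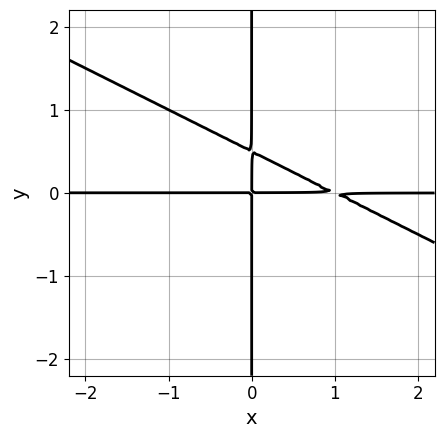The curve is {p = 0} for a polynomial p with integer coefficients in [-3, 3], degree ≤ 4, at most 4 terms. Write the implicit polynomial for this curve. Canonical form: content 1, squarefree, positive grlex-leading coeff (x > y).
x^2*y + 2*x*y^2 - x*y

First, the degree is 3 — no degree-2 curve has this shape.
Then, from the visible intercepts: the visible x-axis segment lies entirely on the curve; every point of the y-axis in the box is on the curve.
Finally, together with the visible shape, these determine p as stated.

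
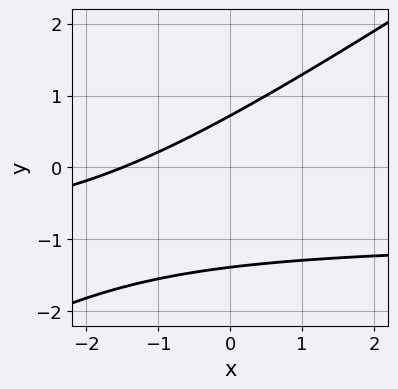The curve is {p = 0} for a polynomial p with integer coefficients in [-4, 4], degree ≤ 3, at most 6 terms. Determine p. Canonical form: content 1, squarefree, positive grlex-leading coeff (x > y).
1. Degree: a generic line meets the curve in up to 2 points, so deg p = 2.
2. The integer polynomial consistent with all of this is the stated p.

2*x*y - 3*y^2 + 2*x - 2*y + 3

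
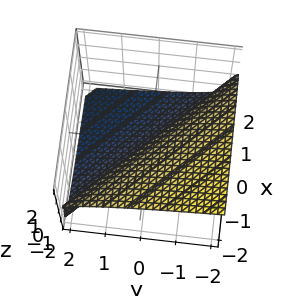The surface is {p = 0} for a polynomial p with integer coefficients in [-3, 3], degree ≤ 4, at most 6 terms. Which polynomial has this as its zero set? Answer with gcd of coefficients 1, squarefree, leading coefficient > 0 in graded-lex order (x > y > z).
2*z^3 + 2*z^2 + 3*x + 3*y

First, the degree is 3 — the shape is more complex than any degree-2 surface.
Then, checking where it meets the axes: one x-axis crossing is at x = 0; it crosses the y-axis at the gridline y = 0.
Finally, assembling these constraints gives the stated polynomial. Check: (0, 0, -1) on the z-axis lies on the surface, and p(0, 0, -1) = 0. ✓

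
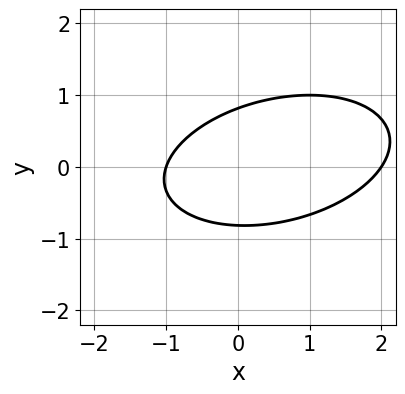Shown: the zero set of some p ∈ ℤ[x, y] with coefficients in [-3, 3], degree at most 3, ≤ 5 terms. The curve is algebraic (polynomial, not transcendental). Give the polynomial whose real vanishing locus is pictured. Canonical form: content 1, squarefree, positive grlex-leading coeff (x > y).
(a) Degree: no degree-1 curve has this shape, so deg p = 2.
(b) Reading off the gridlines: the x-axis gridline crossings are at x ∈ {-1, 2}.
(c) The integer polynomial consistent with all of this is the stated p.

x^2 - x*y + 3*y^2 - x - 2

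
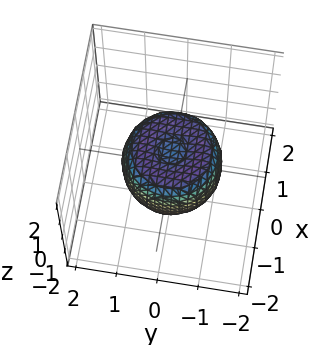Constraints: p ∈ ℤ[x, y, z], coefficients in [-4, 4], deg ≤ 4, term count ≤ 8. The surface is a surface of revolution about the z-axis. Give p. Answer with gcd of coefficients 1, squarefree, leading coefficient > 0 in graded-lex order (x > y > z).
2*x^4 + 4*x^2*y^2 + 2*y^4 - 2*x^2 - 2*y^2 + 2*z^2 - 1

First, the degree is 4 — the shape is more complex than any degree-3 surface.
Next, by symmetry, every cross-section ⟂ z is a circle, so x, y appear only via x² + y².
Next, from the visible intercepts: a circular section at z = 0 has radius between 1 and 2.
Finally, assembling these constraints gives the stated polynomial.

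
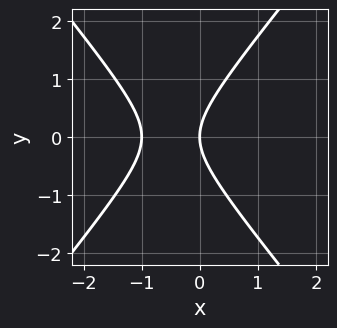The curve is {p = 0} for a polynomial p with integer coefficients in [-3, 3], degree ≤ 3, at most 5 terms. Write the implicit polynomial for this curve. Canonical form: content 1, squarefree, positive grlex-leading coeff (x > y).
3*x^2 - 2*y^2 + 3*x

(a) Degree: no degree-1 curve has this shape, so deg p = 2.
(b) Symmetries: the y ↦ −y reflection is a symmetry, so y appears only in even powers.
(c) From the axis intercepts and sections: it meets the y-axis at y = 0 (among the integer gridlines); among the integer gridlines, it crosses the x-axis at x ∈ {-1, 0}.
(d) Matching integer coefficients to the picture gives p.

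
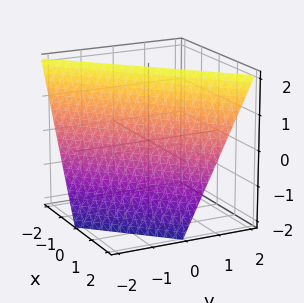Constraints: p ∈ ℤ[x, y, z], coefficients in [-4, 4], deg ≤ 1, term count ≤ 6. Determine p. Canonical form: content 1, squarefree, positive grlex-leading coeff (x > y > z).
2*x - 2*y + z - 2

1. deg p = 1.
2. Reading off the gridlines: it crosses the x-axis at the gridline x = 1; it meets the y-axis at y = -1 (among the integer gridlines).
3. Matching integer coefficients to the picture gives p.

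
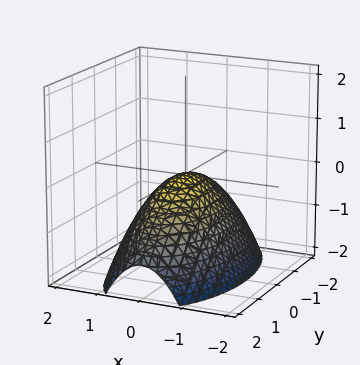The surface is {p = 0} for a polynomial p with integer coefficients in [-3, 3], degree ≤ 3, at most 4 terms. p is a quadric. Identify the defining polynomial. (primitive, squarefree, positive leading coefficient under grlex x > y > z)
The degree is 2 — a single bowl opening along one axis; a quadric.
Symmetries: the x ↦ −x reflection is a symmetry, so x appears only in even powers; the y ↦ −y reflection is a symmetry, so y appears only in even powers.
Reading off the gridlines: it crosses the x-axis at the gridline x = 0; it crosses the z-axis at the gridline z = 0; it crosses the y-axis at the gridline y = 0.
Assembling these constraints gives the stated polynomial.

3*x^2 + y^2 + 3*z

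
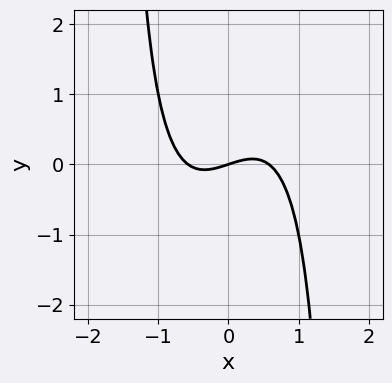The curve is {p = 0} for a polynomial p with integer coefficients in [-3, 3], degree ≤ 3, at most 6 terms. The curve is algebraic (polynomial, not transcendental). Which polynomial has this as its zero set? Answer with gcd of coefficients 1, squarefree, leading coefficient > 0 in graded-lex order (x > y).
3*x^3 - x^2*y - x + 3*y

(a) The degree is 3 — a generic line meets the curve in up to 3 points.
(b) Against the integer gridlines: one y-axis crossing is at y = 0; it crosses the x-axis at the gridline x = 0.
(c) Solving for integer coefficients yields p as stated.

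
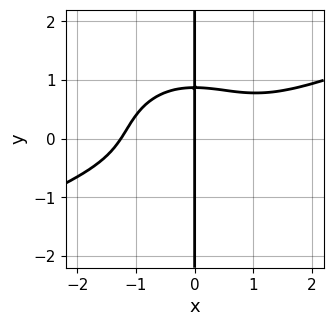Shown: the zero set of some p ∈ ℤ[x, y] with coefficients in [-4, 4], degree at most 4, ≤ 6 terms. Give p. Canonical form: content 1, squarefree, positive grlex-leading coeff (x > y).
x^4 - 2*x^3*y - 3*x*y^3 + 2*x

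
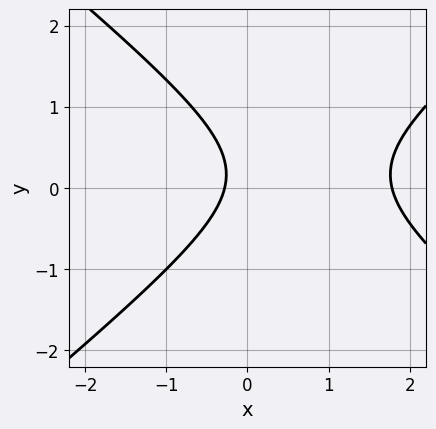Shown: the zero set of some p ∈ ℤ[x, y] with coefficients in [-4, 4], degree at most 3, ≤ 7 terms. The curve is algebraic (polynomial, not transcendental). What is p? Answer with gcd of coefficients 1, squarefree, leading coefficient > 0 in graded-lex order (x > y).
(a) The degree is 2 — a generic line meets the curve in up to 2 points.
(b) From the visible intercepts: the curve avoids every integer y-axis point in the box.
(c) Assembling these constraints gives the stated polynomial.

2*x^2 - 3*y^2 - 3*x + y - 1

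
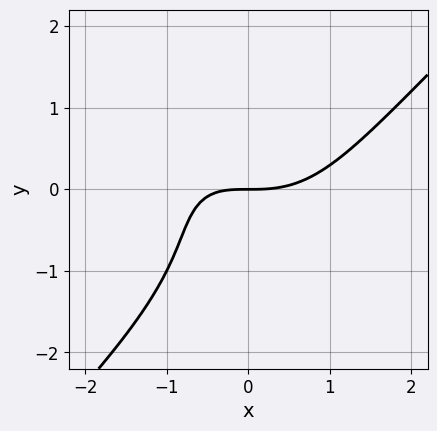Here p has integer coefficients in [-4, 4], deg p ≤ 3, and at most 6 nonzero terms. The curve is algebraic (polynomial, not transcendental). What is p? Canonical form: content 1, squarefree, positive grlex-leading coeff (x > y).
x^3 - y^3 - x*y - y^2 - 2*y

(a) Degree: the shape is more complex than any degree-2 curve, so deg p = 3.
(b) Reading off the gridlines: it meets the y-axis at y = 0 (among the integer gridlines); one x-axis crossing is at x = 0.
(c) Matching integer coefficients to the picture gives p.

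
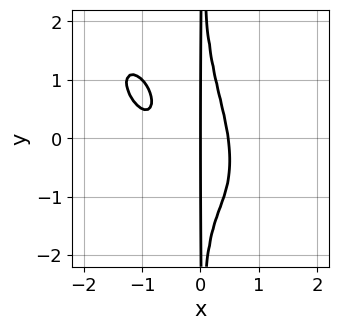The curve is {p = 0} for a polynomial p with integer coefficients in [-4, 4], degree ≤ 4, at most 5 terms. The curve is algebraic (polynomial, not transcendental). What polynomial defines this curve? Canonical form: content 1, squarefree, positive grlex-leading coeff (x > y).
(a) The degree is 4 — the shape is more complex than any degree-3 curve.
(b) Against the integer gridlines: every point of the y-axis in the box is on the curve; it crosses the x-axis at the gridline x = 0.
(c) Assembling these constraints gives the stated polynomial.

3*x^4 + 3*x^3*y + 2*x^2*y^2 + 3*x^3 - x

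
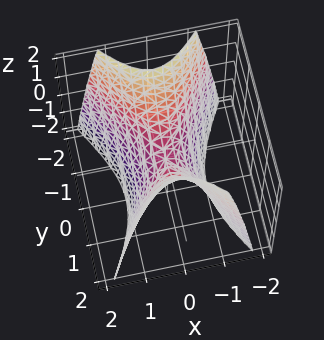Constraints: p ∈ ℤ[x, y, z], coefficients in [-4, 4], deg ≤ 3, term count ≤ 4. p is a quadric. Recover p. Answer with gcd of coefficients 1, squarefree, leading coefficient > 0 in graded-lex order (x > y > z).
(a) deg p = 2. A saddle surface; a quadric.
(b) Symmetries: the x ↦ −x reflection is a symmetry, so x appears only in even powers; it's symmetric under y → −y, forcing even powers of y.
(c) Against the integer gridlines: one y-axis crossing is at y = 0; it meets the x-axis at x = 0 (among the integer gridlines); one z-axis crossing is at z = 0.
(d) The integer polynomial consistent with all of this is the stated p.

2*x^2 - y^2 + z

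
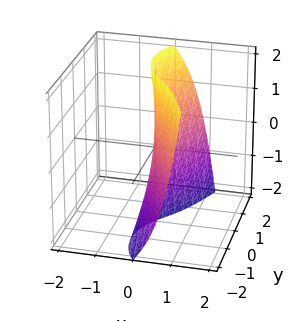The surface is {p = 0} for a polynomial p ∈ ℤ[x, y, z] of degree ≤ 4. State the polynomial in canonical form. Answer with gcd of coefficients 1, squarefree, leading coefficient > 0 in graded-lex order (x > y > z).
The degree is 3 — the shape is more complex than any degree-2 surface.
From the visible intercepts: every point of the z-axis in the box is on the surface; it meets the x-axis at x = 0 (among the integer gridlines); one y-axis crossing is at y = 0.
Fitting integer coefficients to these (and the overall shape) gives p.

3*x^3 - y^2 + y*z + 3*x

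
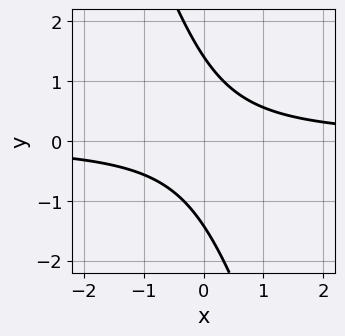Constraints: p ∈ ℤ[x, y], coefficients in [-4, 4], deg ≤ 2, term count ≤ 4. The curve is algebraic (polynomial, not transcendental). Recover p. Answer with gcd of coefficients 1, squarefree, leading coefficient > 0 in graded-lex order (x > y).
3*x*y + y^2 - 2

(a) The degree is 2 — a generic line meets the curve in up to 2 points.
(b) Checking where it meets the axes: it misses every integer gridline on the x-axis.
(c) Together with the visible shape, these determine p as stated.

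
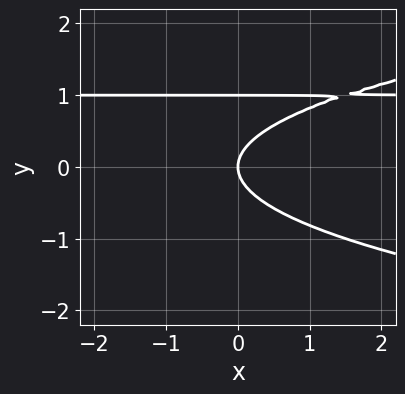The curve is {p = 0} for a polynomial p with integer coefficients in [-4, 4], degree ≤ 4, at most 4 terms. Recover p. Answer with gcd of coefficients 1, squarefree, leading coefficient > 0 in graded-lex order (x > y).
(a) deg p = 3.
(b) Reading off the gridlines: among the integer gridlines, it crosses the y-axis at y ∈ {0, 1}; it meets the x-axis at x = 0 (among the integer gridlines).
(c) Putting this together gives p.

3*y^3 - 2*x*y - 3*y^2 + 2*x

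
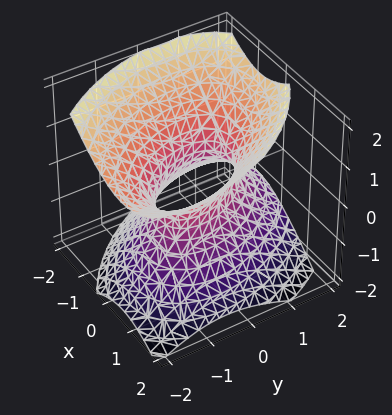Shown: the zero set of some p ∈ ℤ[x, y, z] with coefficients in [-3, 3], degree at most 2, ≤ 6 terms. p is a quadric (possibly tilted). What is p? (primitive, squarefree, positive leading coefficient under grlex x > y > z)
(a) deg p = 2. The shape is more complex than any degree-1 surface.
(b) From the axis intercepts and sections: no z-intercept at any integer in the box; among the integer gridlines, it crosses the y-axis at y ∈ {-1, 1}.
(c) Together with the visible shape, these determine p as stated.

3*x^2 + 2*x*y + 2*y^2 + y*z - 3*z^2 - 2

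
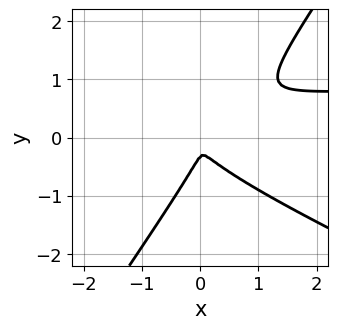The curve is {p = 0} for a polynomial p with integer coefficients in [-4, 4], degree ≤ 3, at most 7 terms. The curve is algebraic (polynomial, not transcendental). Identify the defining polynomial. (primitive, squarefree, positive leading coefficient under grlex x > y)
2*x^2*y + 3*x*y^2 - 3*y^3 - 2*x^2 - y^2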